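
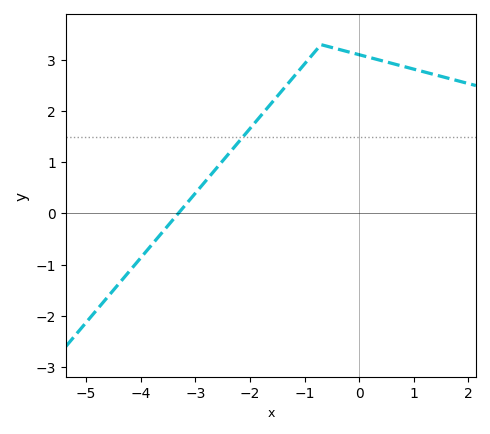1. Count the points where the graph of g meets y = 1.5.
1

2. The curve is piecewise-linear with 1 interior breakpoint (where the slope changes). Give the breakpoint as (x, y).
(-0.7, 3.3)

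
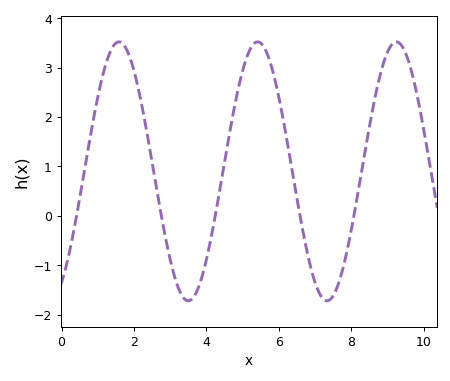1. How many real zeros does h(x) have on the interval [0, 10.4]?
5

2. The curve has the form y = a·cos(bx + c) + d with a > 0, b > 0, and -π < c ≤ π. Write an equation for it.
y = 2.62cos(1.64x - 2.6) + 0.9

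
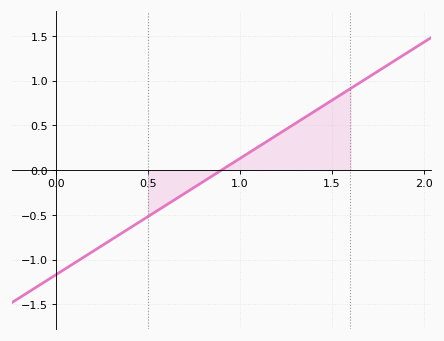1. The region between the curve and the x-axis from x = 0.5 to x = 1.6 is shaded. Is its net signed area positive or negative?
positive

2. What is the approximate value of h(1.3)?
0.5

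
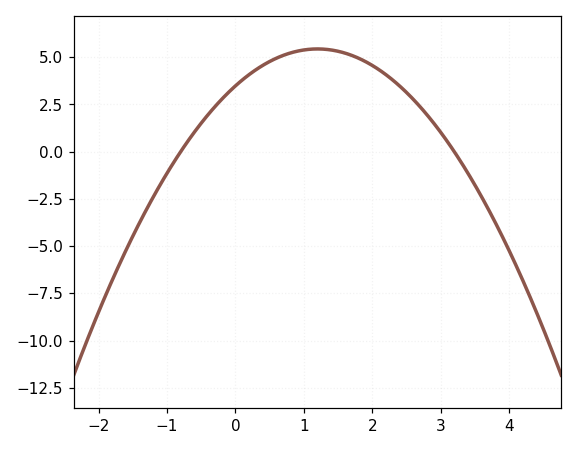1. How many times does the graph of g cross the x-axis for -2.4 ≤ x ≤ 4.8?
2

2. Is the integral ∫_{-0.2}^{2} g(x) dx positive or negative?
positive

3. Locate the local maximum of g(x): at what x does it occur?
1.2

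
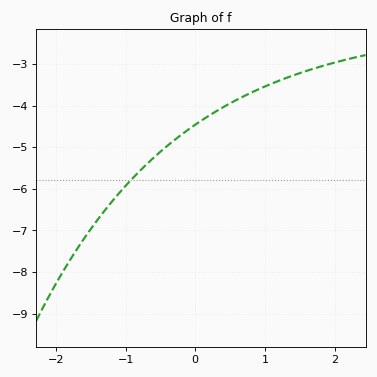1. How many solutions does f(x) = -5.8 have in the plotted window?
1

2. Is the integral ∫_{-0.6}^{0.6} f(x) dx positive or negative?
negative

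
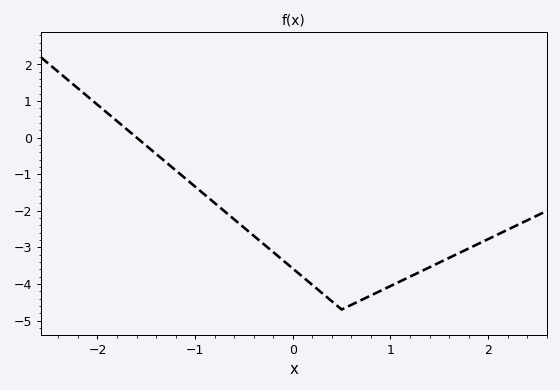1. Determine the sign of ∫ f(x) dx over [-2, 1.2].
negative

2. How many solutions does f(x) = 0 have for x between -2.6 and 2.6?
1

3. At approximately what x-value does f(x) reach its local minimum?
0.5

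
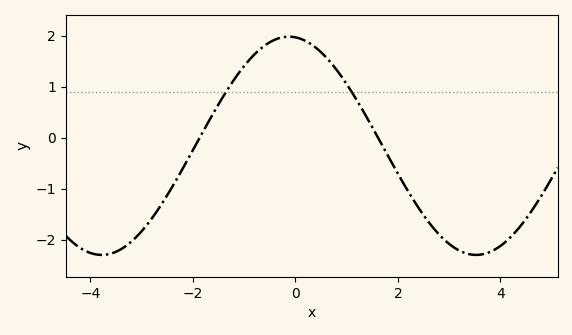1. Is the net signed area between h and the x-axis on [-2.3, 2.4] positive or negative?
positive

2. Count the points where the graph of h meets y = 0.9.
2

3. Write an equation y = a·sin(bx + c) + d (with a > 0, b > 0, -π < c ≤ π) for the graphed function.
y = 2.14sin(0.86x + 1.7) - 0.16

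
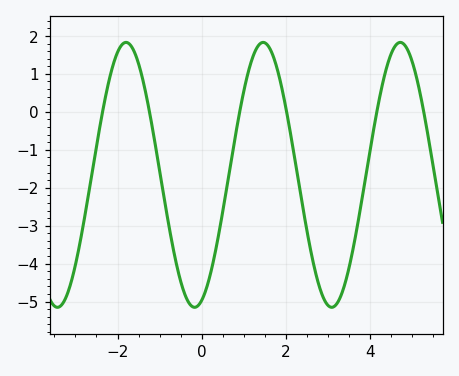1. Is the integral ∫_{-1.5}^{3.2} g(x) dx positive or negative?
negative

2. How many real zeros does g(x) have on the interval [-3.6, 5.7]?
6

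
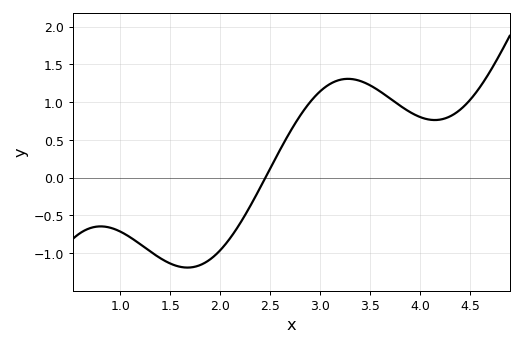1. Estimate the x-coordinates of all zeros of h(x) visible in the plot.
2.45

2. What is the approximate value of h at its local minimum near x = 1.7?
-1.19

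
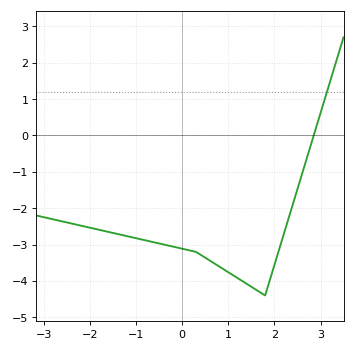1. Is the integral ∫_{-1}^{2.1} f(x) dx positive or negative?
negative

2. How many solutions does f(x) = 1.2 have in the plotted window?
1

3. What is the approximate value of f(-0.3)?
-3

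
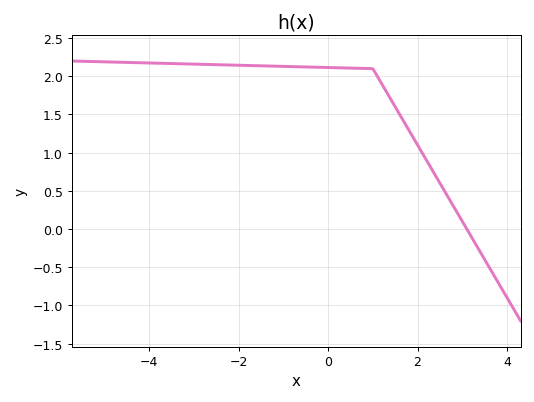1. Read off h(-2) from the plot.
2.14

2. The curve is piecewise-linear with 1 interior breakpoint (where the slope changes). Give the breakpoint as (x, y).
(1, 2.1)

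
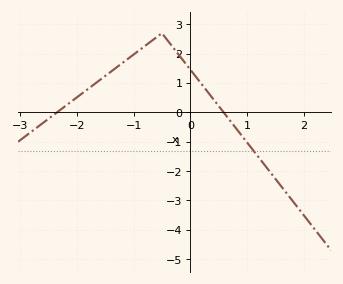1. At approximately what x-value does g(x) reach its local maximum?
-0.5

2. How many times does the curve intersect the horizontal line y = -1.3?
1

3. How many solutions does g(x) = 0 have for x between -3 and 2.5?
2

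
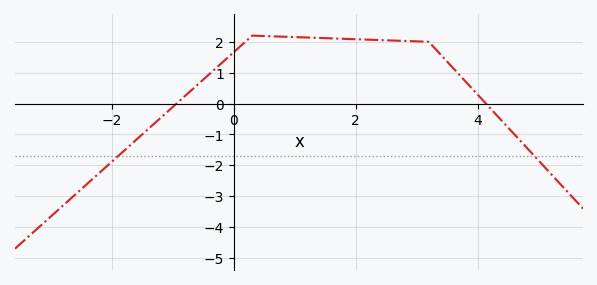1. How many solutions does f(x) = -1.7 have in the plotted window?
2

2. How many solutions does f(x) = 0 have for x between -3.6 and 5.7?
2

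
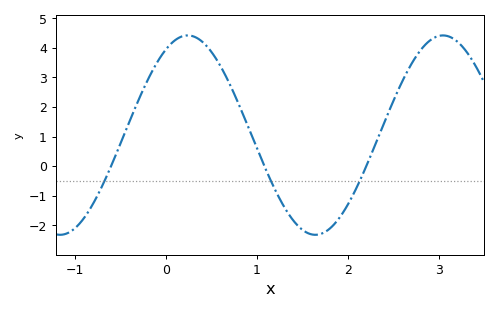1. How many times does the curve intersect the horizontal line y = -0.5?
3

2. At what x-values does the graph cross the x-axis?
-0.6, 1.1, 2.2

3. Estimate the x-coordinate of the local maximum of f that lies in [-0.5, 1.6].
0.2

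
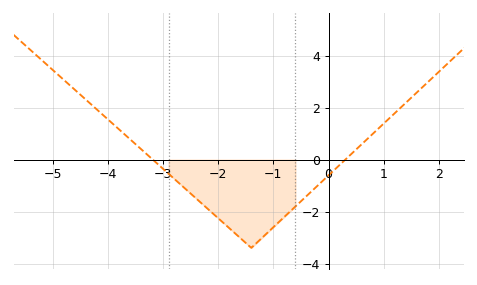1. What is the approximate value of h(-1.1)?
-2.8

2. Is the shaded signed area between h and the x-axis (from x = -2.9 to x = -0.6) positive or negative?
negative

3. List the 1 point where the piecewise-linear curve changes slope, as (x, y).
(-1.4, -3.4)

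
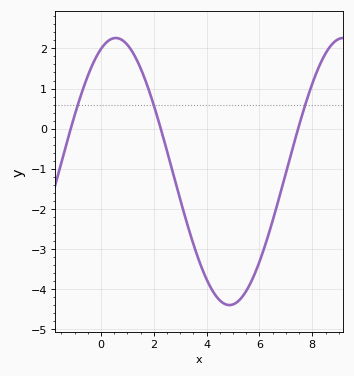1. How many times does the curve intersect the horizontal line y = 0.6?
3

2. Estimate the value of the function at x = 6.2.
-2.9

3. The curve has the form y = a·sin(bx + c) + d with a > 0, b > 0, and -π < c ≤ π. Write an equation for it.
y = 3.33sin(0.73x + 1.2) - 1.07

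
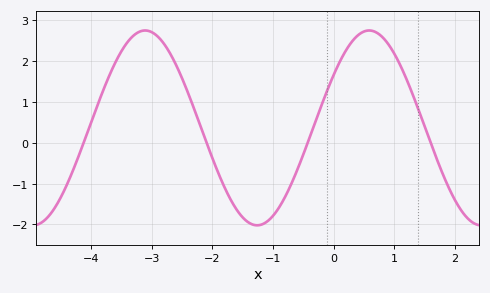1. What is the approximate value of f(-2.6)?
1.9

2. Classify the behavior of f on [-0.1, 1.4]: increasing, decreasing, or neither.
neither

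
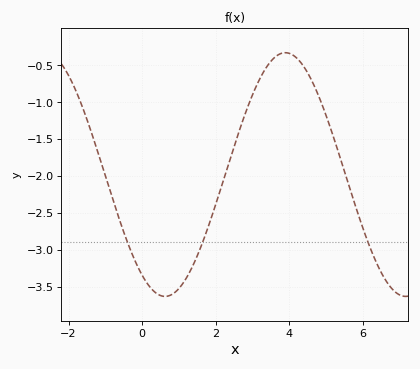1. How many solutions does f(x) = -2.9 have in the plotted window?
3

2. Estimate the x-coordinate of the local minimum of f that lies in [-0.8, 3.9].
0.625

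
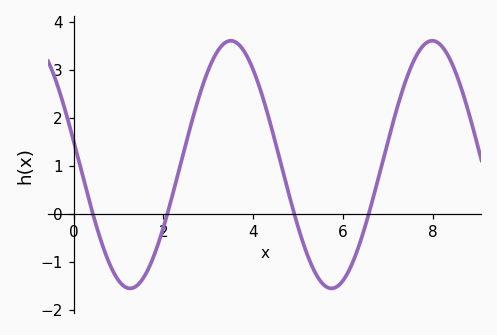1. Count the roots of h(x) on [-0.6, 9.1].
4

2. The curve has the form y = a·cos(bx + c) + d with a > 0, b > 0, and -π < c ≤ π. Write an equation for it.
y = 2.58cos(1.4x + 1.38) + 1.02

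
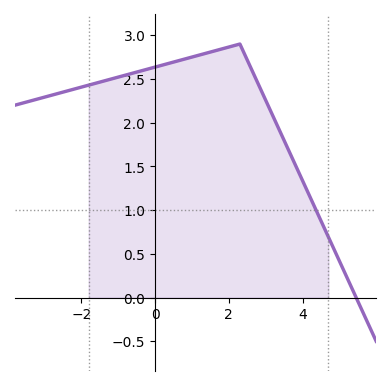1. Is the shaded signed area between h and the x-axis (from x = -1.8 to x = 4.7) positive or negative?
positive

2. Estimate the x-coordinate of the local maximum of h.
2.3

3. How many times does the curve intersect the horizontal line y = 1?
1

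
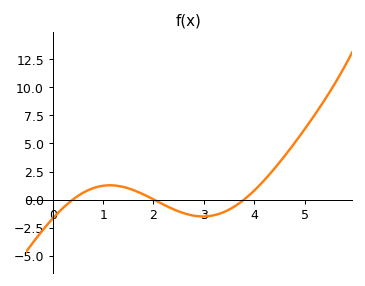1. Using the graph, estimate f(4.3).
2.23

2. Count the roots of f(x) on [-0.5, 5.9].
3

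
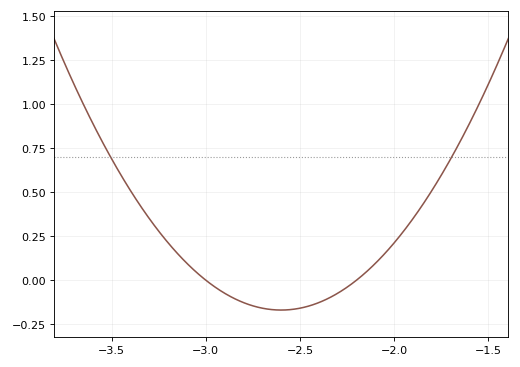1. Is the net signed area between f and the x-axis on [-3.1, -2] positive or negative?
negative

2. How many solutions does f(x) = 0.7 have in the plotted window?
2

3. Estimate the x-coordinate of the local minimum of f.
-2.6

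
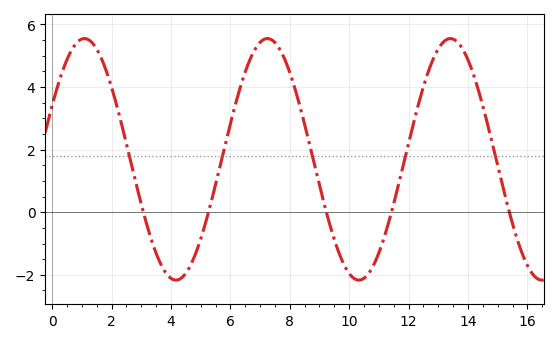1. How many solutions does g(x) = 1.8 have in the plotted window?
5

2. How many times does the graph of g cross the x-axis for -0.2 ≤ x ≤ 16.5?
5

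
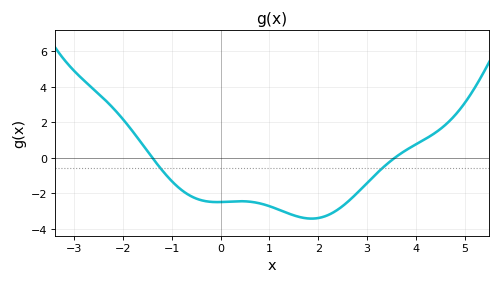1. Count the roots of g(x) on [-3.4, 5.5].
2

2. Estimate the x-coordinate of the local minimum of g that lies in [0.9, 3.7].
1.86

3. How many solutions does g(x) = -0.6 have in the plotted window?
2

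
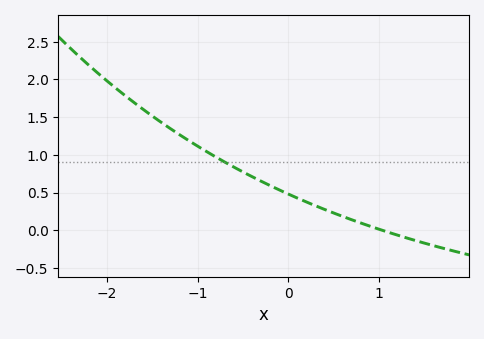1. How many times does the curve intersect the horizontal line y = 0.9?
1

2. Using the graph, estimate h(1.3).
-0.1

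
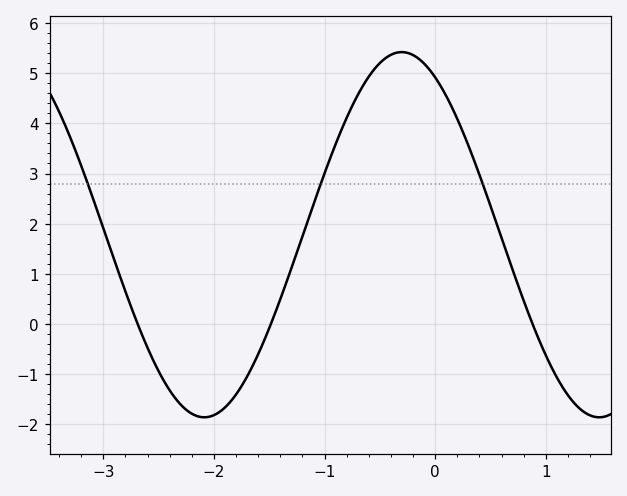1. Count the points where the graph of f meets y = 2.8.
3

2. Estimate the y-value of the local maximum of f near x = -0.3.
5.42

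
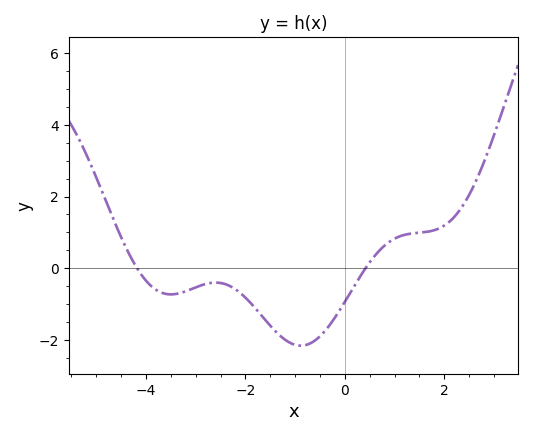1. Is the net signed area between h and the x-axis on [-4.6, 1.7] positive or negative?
negative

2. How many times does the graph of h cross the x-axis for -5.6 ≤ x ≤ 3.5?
2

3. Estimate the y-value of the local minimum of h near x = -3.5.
-0.8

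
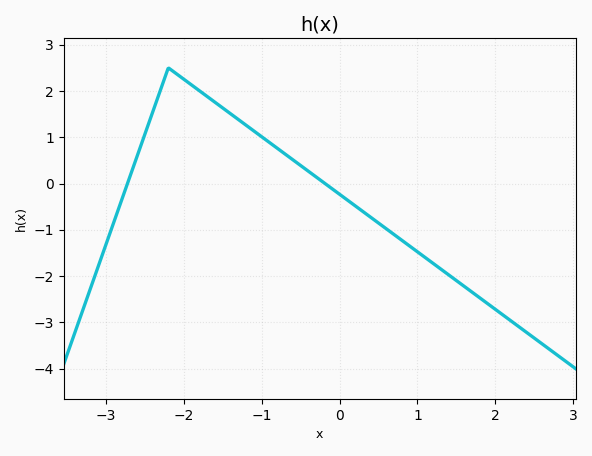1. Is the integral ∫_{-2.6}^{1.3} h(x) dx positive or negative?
positive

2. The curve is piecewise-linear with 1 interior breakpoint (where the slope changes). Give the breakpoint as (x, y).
(-2.2, 2.5)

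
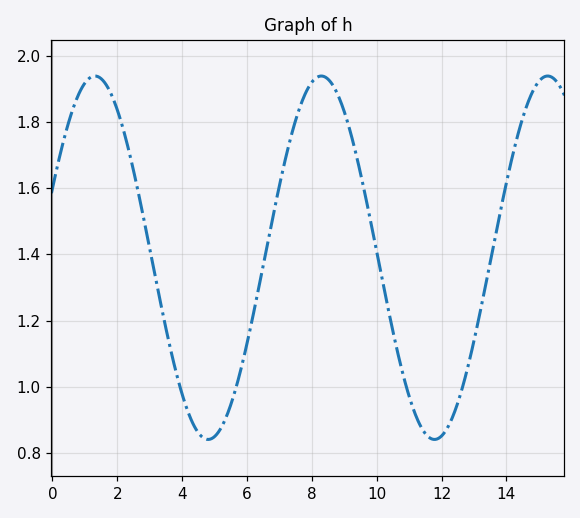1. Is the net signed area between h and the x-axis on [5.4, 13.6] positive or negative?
positive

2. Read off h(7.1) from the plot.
1.66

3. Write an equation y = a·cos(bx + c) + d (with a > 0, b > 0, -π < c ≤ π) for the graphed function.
y = 0.55cos(0.9x - 1.2) + 1.39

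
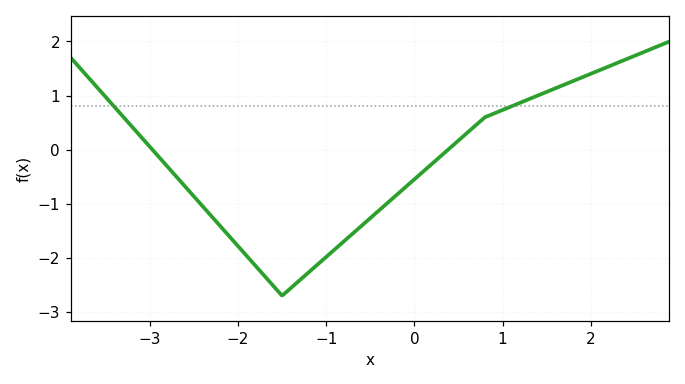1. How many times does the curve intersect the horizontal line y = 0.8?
2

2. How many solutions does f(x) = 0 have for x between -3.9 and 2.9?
2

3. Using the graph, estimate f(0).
-0.548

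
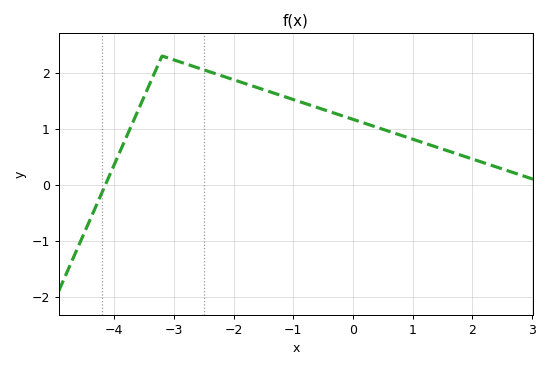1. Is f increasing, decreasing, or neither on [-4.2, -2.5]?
neither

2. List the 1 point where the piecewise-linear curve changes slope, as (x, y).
(-3.2, 2.3)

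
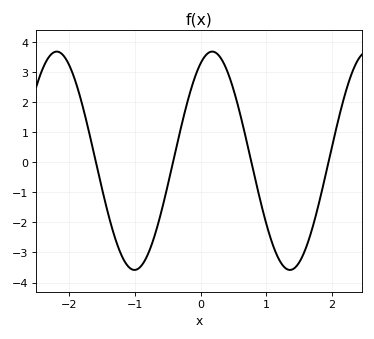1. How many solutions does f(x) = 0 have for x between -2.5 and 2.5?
4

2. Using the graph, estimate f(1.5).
-3.3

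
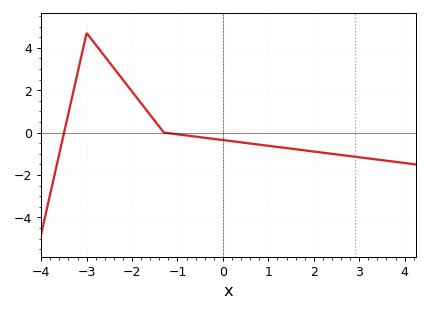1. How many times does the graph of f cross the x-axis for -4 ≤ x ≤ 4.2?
2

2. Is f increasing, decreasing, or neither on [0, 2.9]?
decreasing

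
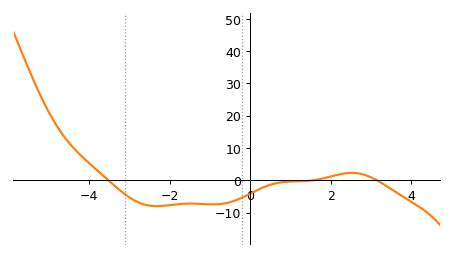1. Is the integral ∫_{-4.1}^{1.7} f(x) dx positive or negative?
negative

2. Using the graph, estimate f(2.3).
2.01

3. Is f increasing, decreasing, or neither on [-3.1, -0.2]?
neither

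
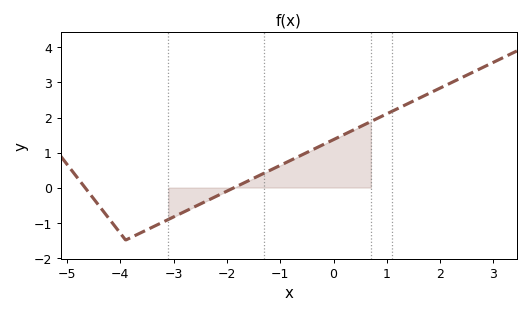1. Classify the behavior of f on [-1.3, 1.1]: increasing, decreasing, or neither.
increasing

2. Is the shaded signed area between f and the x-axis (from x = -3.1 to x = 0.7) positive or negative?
positive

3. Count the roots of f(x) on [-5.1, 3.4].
2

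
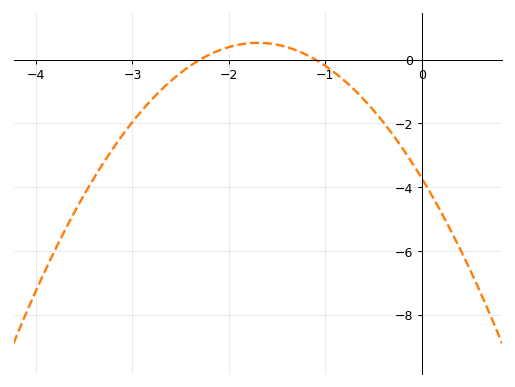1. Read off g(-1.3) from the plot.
0.2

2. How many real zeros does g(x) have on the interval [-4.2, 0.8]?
2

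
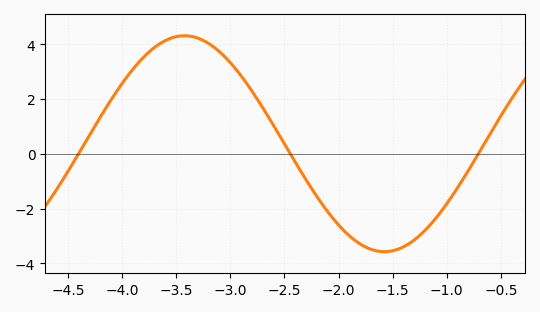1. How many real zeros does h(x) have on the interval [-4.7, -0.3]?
3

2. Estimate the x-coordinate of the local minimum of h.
-1.6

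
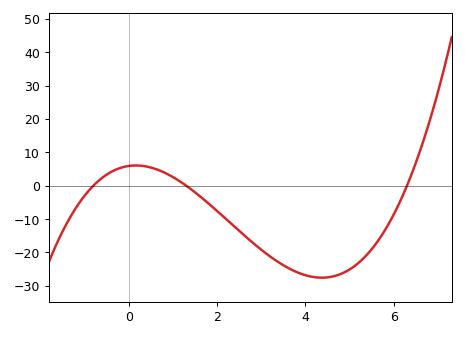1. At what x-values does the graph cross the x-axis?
-0.8, 1.2, 6.4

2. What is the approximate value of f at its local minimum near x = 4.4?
-28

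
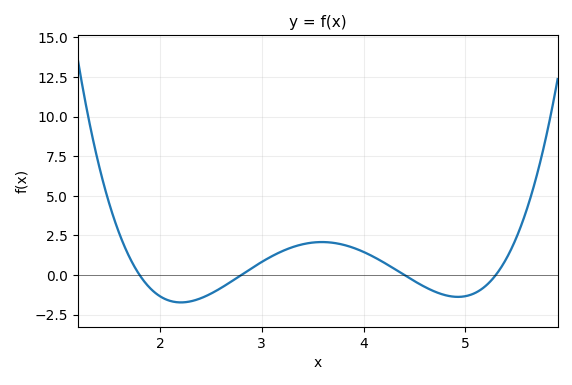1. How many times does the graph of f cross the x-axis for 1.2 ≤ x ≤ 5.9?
4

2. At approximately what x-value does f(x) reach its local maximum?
3.59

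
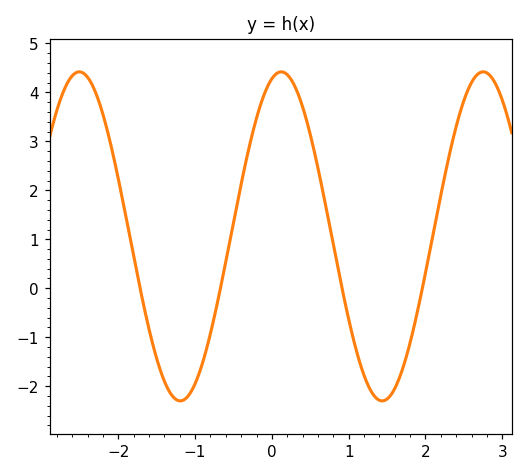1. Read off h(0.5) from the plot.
3.14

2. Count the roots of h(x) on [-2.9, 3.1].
4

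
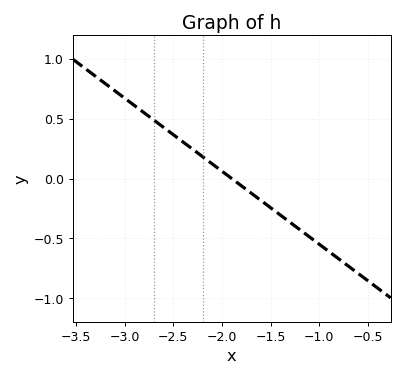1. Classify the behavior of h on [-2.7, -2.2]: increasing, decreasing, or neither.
decreasing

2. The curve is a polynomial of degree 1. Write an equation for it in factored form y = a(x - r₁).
y = -0.61(x + 1.9)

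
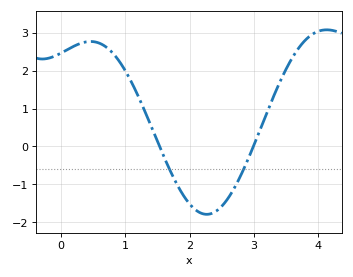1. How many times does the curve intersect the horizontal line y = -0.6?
2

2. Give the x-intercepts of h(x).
1.53, 2.99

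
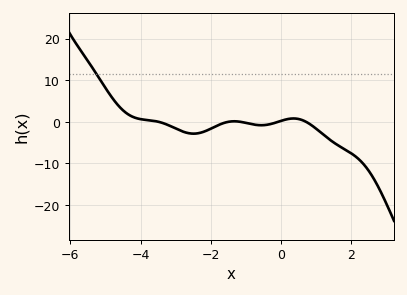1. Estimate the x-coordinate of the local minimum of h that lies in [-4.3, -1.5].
-2.4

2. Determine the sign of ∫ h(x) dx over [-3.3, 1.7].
negative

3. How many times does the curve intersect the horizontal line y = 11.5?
1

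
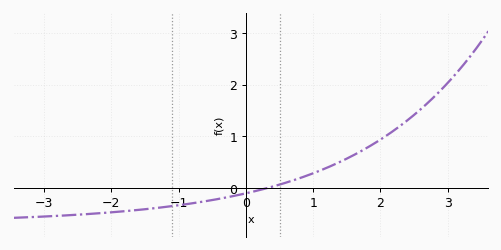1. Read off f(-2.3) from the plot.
-0.5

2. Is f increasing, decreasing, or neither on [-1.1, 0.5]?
increasing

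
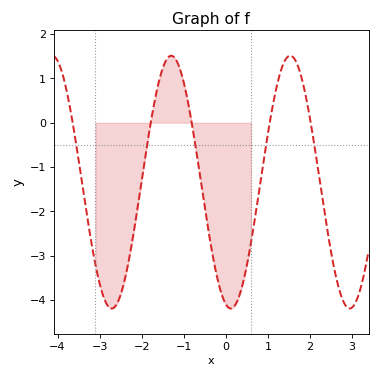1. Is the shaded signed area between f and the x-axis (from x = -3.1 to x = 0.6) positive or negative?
negative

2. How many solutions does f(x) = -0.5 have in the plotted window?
5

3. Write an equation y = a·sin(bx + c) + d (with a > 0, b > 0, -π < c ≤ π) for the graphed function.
y = 2.85sin(2.2x - 1.8) - 1.34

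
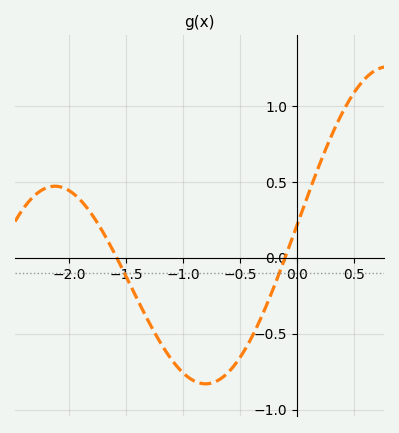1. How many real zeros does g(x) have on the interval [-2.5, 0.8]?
2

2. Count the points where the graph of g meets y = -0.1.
2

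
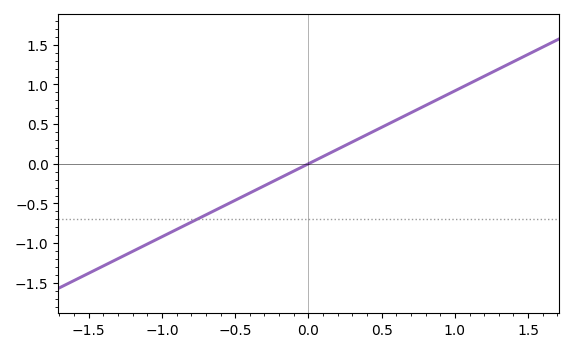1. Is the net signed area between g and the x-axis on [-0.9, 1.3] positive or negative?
positive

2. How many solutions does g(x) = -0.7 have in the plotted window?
1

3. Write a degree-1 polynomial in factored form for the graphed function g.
y = 0.92(x - 0)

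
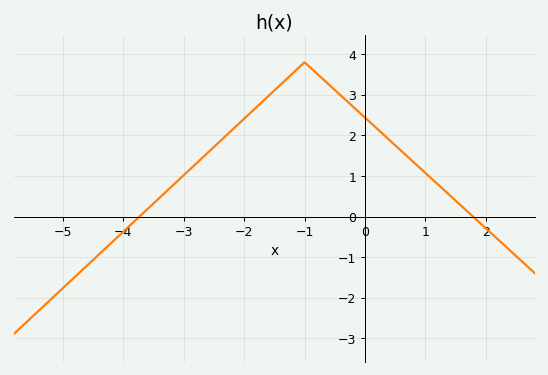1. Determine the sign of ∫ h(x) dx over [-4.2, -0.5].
positive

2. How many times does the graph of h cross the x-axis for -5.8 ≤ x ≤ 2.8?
2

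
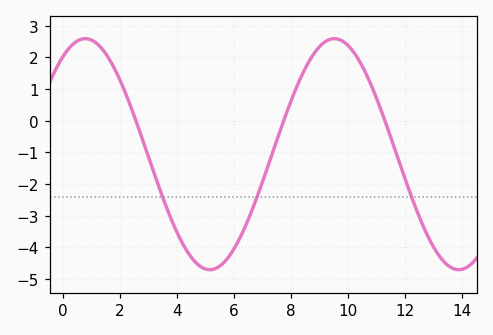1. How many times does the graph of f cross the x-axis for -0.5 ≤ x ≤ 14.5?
3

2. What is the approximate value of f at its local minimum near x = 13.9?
-4.71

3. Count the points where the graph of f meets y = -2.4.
3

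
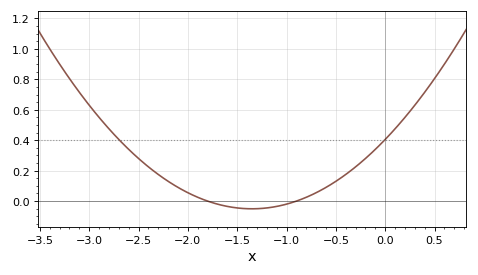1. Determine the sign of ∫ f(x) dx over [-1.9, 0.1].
positive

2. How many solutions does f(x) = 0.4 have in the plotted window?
2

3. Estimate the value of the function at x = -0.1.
0.34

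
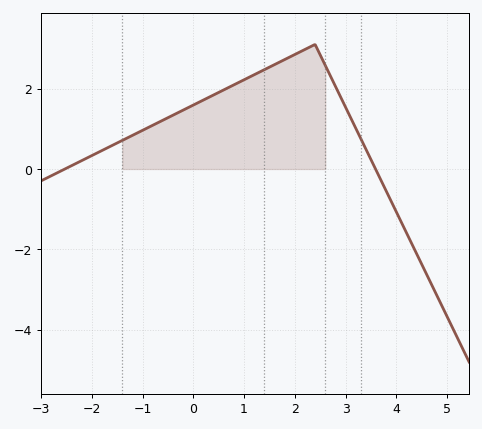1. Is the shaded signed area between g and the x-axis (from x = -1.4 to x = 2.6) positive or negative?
positive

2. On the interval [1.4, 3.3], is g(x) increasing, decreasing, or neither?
neither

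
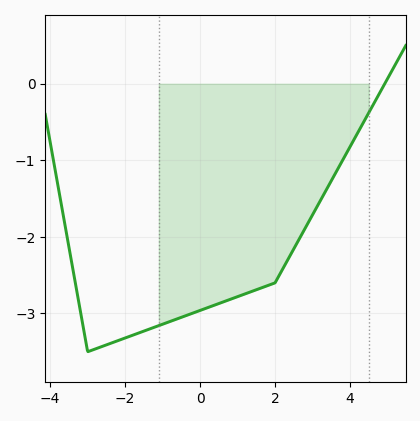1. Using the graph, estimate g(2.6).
-2.07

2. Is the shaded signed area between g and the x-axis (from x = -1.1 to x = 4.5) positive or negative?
negative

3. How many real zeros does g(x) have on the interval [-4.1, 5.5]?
1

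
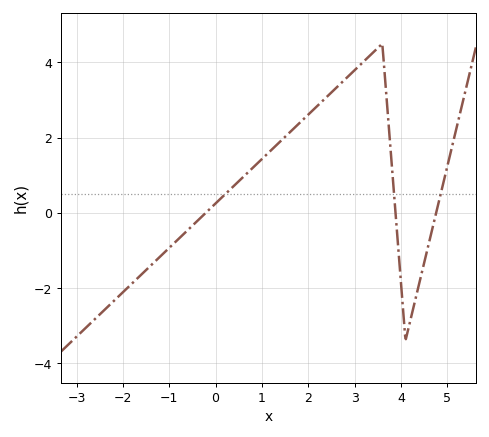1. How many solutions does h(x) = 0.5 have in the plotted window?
3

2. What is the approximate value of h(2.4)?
3.08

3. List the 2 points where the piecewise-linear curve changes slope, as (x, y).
(3.6, 4.5); (4.1, -3.4)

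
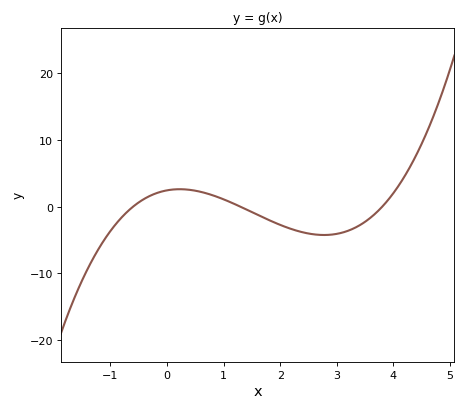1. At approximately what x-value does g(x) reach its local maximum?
0.227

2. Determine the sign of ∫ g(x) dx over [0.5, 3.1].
negative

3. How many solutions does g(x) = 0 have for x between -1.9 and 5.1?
3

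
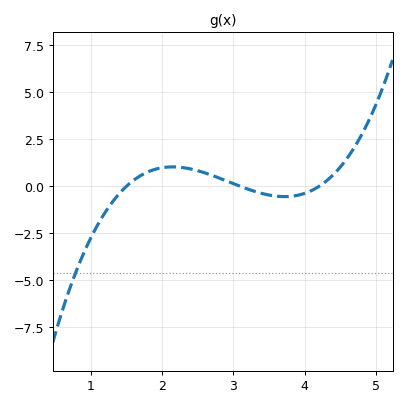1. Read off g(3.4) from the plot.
-0.4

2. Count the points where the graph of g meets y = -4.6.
1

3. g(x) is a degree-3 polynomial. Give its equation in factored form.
y = 0.82(x - 1.5)(x - 3.1)(x - 4.2)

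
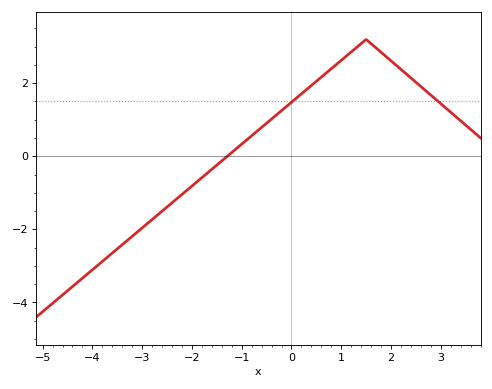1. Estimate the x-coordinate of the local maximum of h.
1.6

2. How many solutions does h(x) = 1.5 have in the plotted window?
2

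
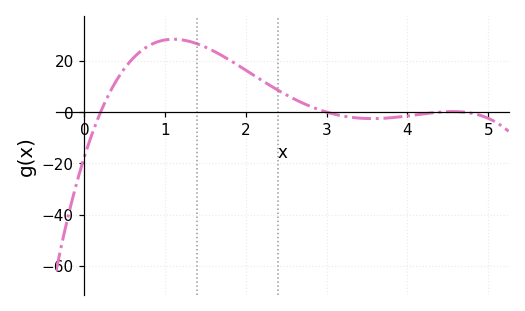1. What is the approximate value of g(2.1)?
14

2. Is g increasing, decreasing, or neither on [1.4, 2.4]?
decreasing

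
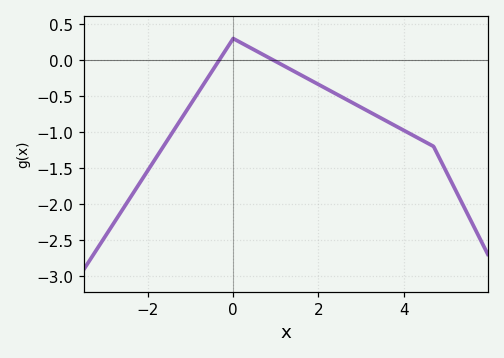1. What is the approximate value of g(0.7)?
0.1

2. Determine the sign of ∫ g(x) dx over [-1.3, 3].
negative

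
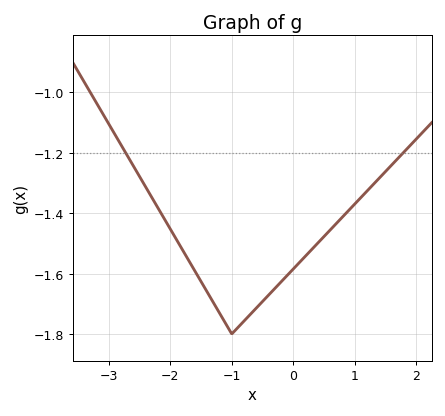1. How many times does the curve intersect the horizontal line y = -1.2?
2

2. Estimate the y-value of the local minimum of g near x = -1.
-1.8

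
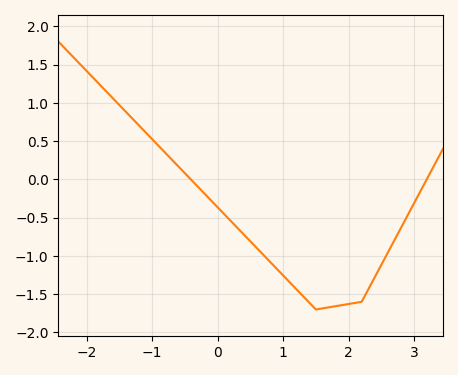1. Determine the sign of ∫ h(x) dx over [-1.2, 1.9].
negative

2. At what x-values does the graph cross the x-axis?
-0.4, 3.2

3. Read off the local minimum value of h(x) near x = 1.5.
-1.7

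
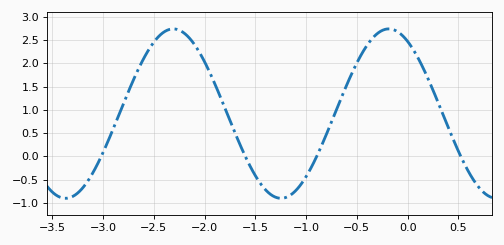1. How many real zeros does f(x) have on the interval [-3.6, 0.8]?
4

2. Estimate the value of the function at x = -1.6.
0.007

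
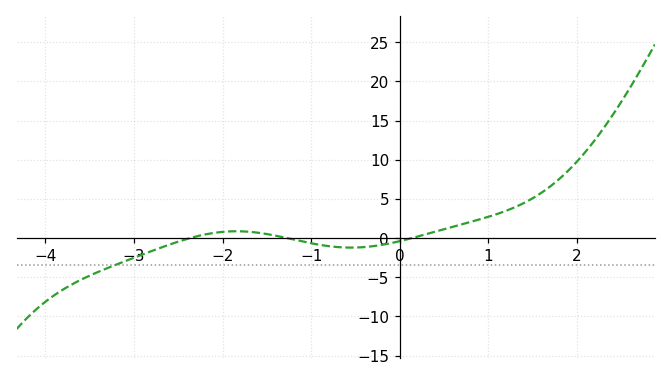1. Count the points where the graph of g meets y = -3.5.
1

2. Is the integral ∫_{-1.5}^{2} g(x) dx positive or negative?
positive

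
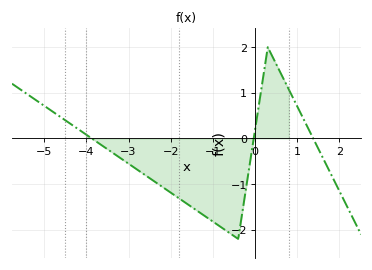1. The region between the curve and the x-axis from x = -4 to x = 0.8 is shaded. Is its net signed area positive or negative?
negative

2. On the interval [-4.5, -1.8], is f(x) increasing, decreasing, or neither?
decreasing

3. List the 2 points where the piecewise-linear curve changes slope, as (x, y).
(-0.4, -2.2); (0.3, 2)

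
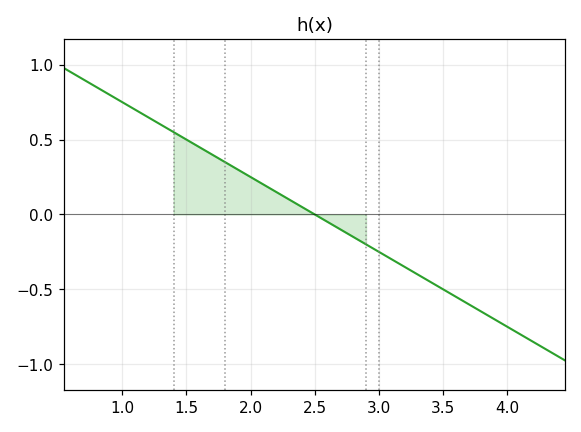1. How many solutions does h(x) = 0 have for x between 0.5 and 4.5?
1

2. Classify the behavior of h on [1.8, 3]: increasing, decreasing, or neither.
decreasing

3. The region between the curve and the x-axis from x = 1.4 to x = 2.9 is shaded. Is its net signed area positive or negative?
positive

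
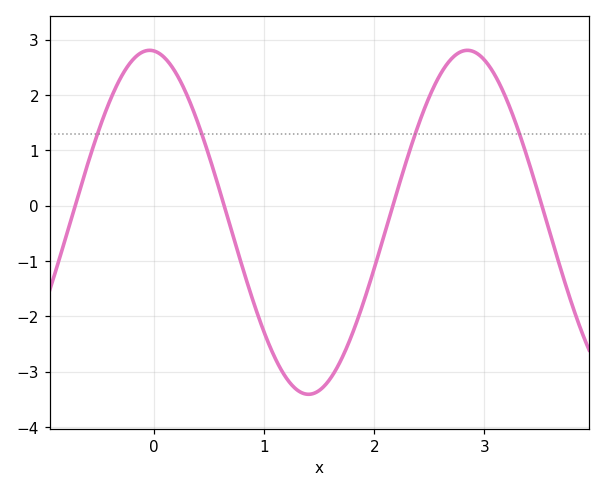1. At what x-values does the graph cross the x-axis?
-0.7, 0.6, 2.2, 3.5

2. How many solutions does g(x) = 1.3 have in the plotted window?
4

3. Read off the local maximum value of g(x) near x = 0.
2.8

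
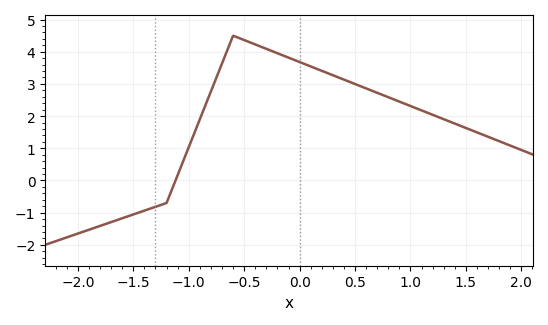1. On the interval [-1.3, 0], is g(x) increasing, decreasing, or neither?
neither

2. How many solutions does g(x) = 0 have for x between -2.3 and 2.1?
1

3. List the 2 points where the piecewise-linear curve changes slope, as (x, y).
(-1.2, -0.7); (-0.6, 4.5)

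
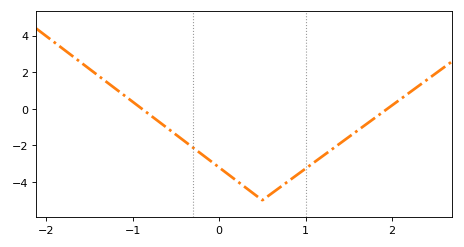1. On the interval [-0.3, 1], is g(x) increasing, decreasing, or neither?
neither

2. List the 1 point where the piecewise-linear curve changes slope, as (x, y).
(0.5, -5)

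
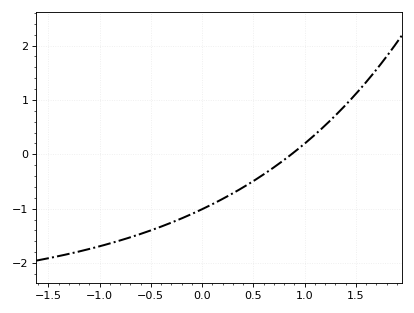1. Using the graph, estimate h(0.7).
-0.2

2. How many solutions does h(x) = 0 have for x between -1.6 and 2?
1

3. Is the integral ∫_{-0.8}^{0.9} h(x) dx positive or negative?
negative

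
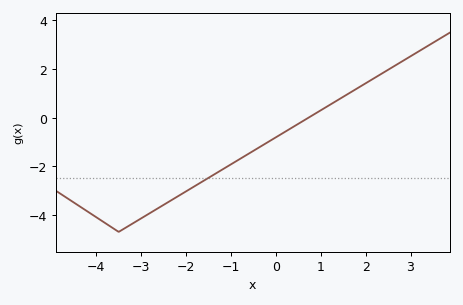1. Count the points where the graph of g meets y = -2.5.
1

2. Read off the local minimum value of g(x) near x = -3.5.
-4.6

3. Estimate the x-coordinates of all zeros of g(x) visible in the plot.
0.8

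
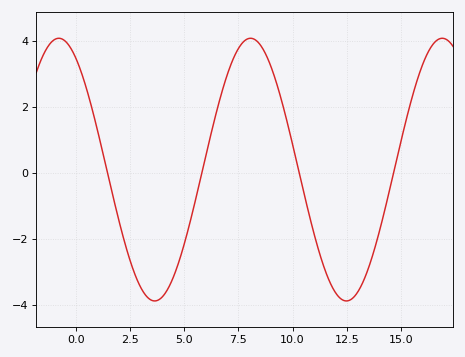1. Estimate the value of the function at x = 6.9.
2.8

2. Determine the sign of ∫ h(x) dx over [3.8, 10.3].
positive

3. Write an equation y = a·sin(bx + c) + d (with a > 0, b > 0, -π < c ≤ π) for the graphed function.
y = 3.97sin(0.71x + 2.13) + 0.1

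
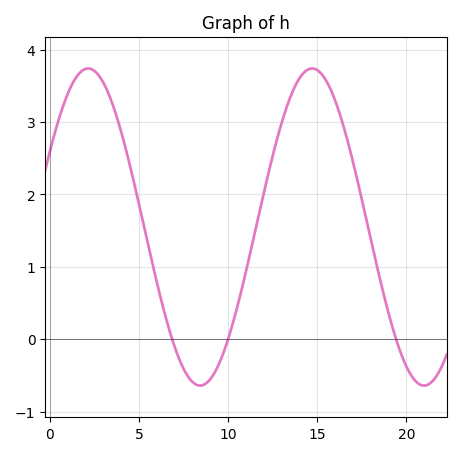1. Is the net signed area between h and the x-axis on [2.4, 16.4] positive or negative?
positive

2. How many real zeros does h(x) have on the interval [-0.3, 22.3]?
3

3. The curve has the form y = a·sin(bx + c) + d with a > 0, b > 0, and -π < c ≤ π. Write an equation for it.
y = 2.19sin(0.5x + 0.5) + 1.55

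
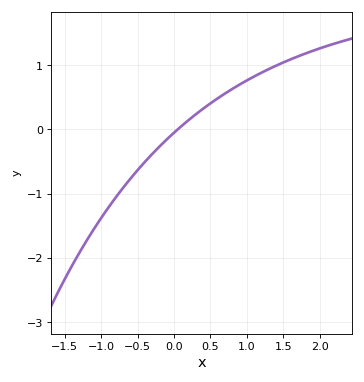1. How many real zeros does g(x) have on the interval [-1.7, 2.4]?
1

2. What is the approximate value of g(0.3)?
0.2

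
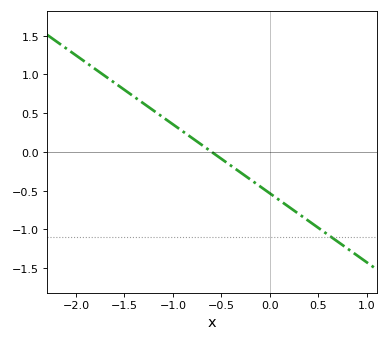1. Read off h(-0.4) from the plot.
-0.178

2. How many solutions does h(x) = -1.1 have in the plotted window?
1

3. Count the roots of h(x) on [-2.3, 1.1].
1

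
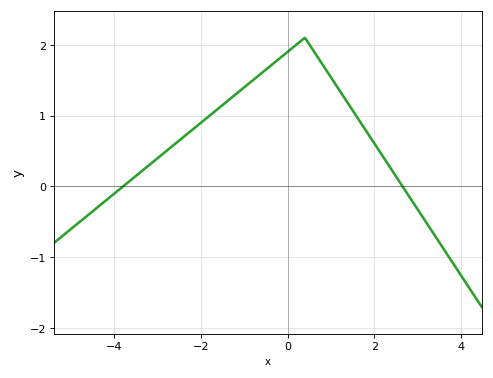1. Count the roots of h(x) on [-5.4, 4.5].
2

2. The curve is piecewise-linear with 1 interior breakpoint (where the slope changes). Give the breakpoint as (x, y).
(0.4, 2.1)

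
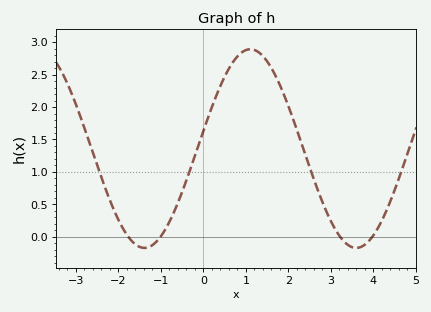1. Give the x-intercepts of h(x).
-1.77, -1.01, 3.22, 3.97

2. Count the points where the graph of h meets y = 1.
4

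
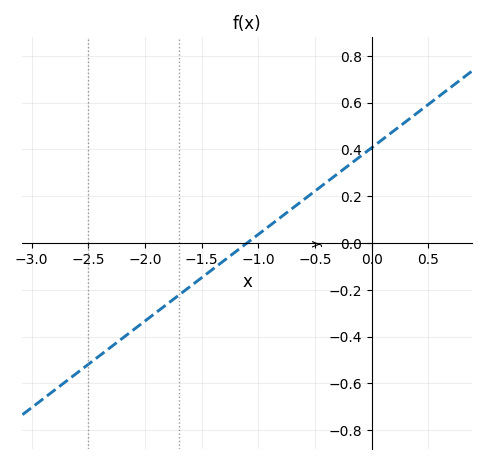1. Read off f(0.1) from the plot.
0.44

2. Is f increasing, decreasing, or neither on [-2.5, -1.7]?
increasing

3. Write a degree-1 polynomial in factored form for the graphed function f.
y = 0.37(x + 1.1)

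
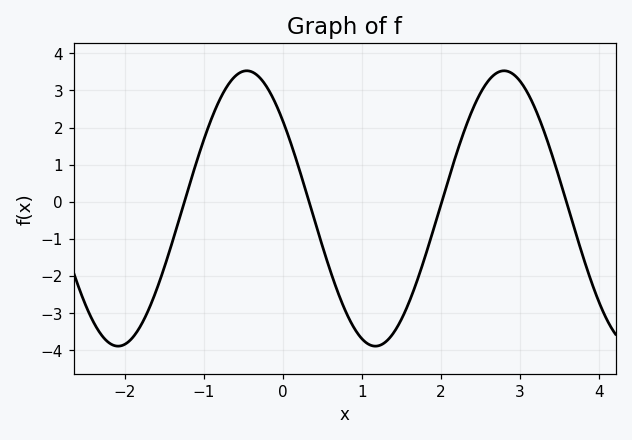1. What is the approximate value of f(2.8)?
3.5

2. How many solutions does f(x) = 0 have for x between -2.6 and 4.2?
4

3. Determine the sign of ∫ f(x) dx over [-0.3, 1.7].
negative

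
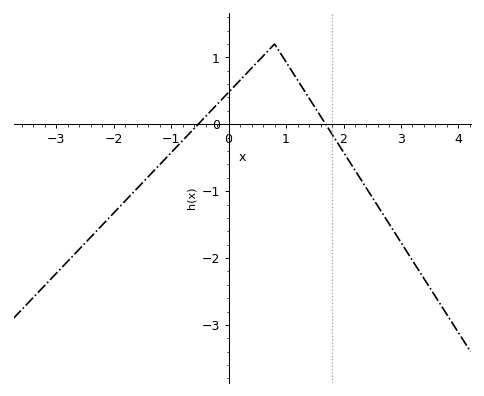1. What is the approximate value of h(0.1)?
0.6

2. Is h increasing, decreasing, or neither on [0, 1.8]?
neither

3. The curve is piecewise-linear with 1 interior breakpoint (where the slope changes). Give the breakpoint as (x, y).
(0.8, 1.2)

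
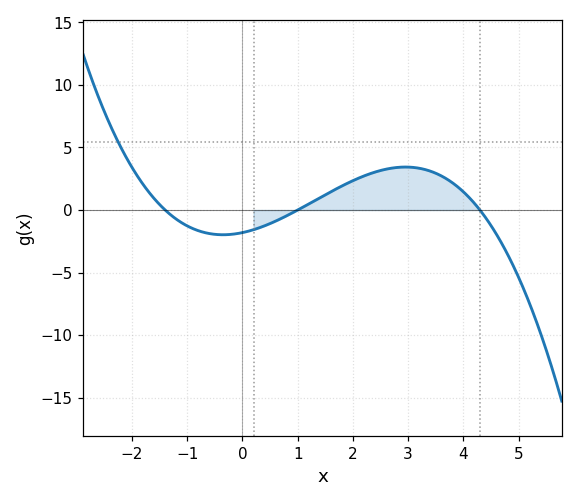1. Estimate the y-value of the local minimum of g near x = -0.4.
-2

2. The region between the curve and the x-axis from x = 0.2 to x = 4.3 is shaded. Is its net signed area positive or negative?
positive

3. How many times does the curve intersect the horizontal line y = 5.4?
1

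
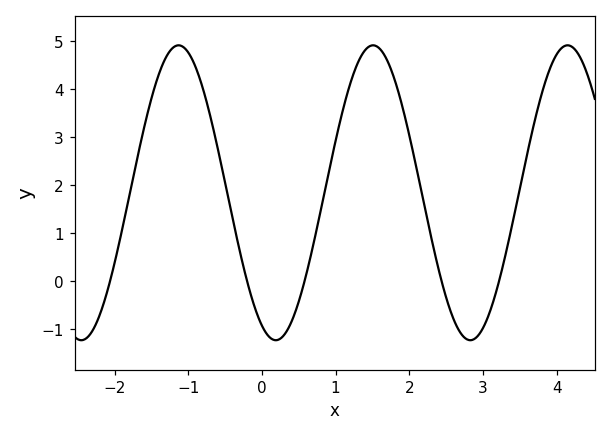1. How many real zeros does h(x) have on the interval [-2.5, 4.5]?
5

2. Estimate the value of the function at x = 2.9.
-1.2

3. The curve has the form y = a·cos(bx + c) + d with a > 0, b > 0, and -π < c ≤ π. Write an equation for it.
y = 3.07cos(2.4x + 2.7) + 1.84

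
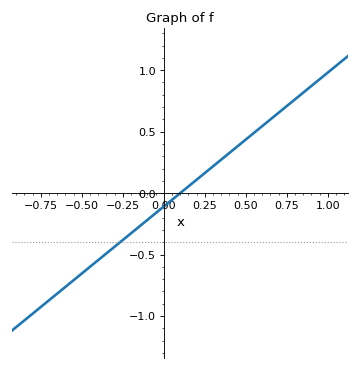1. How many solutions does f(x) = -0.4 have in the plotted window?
1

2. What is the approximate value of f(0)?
-0.109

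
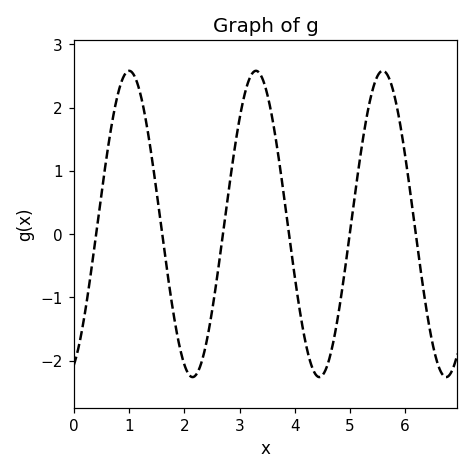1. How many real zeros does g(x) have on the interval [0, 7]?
6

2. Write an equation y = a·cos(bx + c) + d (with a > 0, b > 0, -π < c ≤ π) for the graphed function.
y = 2.42cos(2.7x - 2.7) + 0.16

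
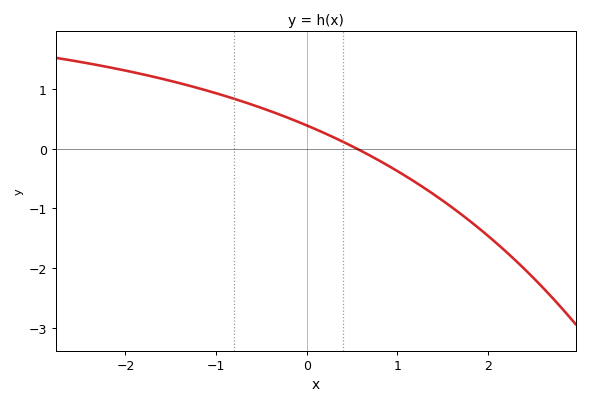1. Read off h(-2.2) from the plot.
1.37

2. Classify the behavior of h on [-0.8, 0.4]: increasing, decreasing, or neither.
decreasing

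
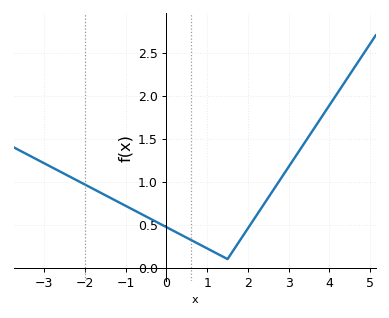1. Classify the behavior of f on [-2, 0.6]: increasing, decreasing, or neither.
decreasing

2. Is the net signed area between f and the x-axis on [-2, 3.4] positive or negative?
positive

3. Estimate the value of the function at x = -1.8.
0.917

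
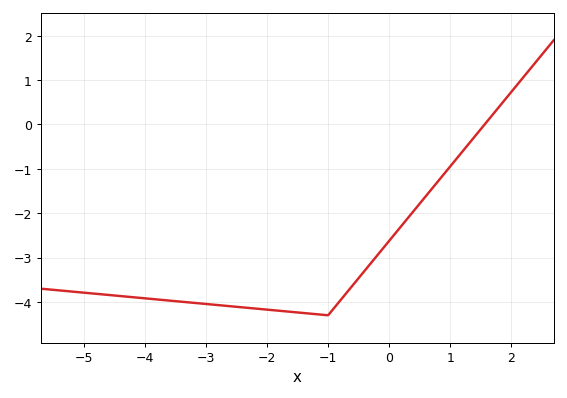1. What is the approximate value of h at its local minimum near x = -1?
-4.3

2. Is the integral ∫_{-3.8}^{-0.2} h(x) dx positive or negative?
negative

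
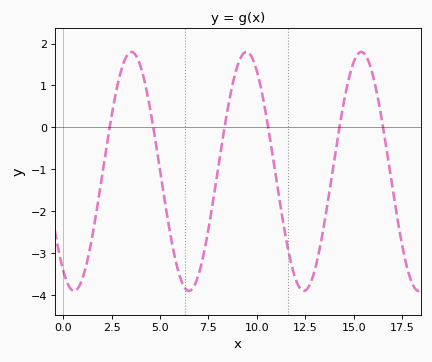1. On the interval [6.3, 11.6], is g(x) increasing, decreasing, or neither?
neither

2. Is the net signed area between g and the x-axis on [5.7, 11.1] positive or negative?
negative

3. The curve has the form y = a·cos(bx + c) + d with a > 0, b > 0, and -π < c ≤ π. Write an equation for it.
y = 2.85cos(1.1x + 2.5) - 1.05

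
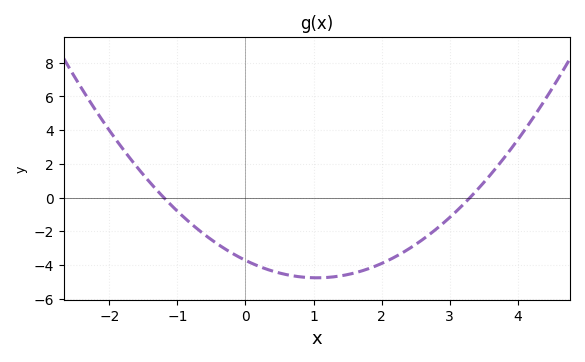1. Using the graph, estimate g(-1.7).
2.35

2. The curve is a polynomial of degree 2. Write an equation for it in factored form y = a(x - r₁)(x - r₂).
y = 0.94(x + 1.2)(x - 3.3)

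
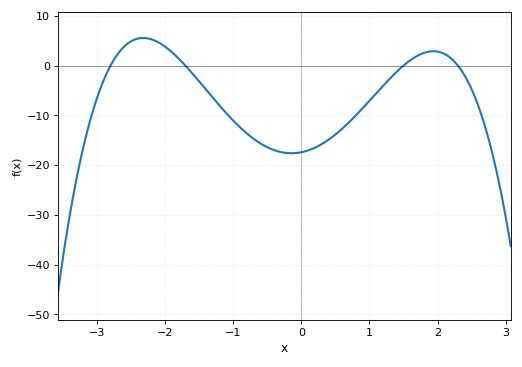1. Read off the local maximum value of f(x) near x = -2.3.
6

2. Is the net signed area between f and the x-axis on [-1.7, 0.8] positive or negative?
negative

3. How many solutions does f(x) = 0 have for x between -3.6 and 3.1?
4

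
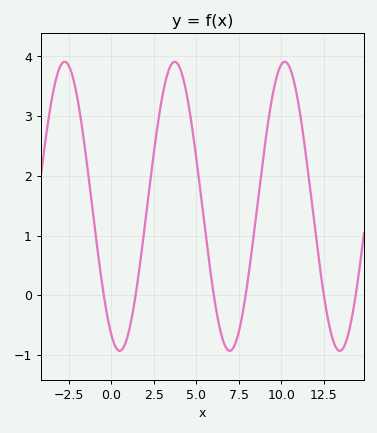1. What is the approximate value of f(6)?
0.1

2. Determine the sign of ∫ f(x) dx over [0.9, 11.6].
positive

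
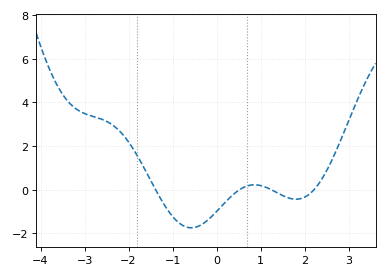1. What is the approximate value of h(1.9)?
-0.415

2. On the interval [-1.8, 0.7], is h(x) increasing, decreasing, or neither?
neither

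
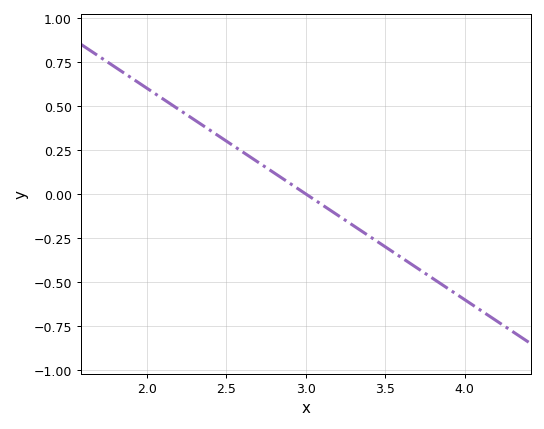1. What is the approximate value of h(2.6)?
0.24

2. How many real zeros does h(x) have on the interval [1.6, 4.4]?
1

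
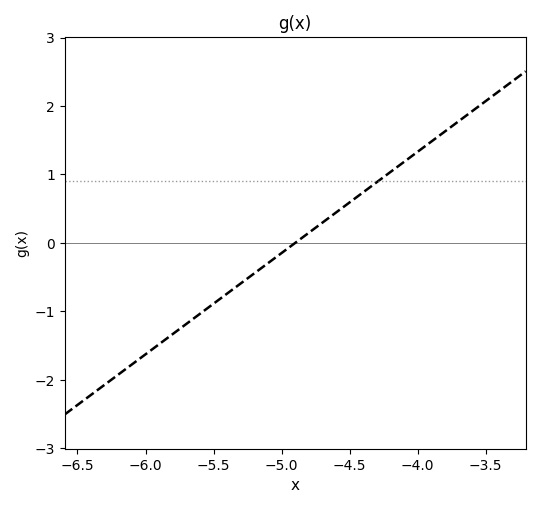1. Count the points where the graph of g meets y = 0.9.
1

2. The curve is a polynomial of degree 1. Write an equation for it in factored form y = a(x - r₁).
y = 1.48(x + 4.9)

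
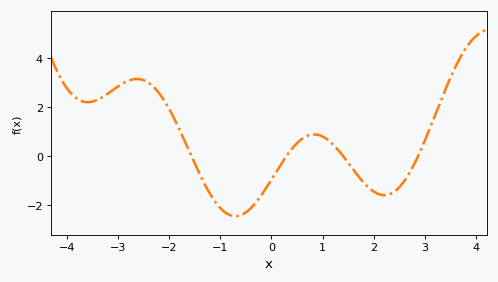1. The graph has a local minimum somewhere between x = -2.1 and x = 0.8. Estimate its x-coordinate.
-0.8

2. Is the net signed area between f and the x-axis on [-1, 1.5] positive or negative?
negative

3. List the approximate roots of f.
-1.6, 0.2, 1.4, 2.8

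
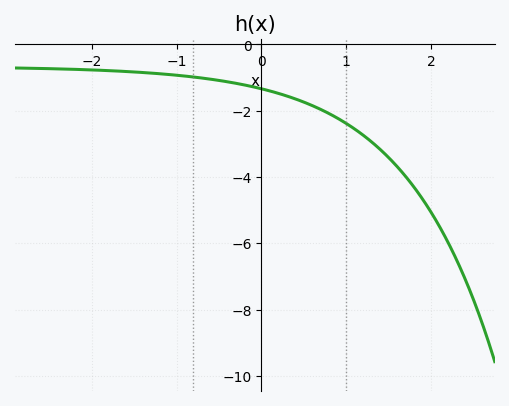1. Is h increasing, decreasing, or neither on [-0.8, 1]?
decreasing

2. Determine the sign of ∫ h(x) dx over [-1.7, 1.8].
negative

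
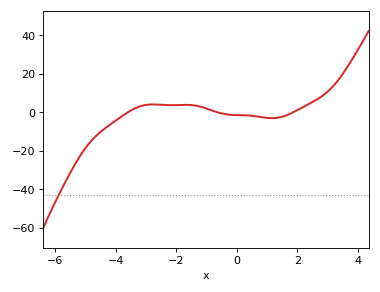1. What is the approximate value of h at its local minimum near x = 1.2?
-4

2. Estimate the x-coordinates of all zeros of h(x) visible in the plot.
-3.6, -0.6, 1.8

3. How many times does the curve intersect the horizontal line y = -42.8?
1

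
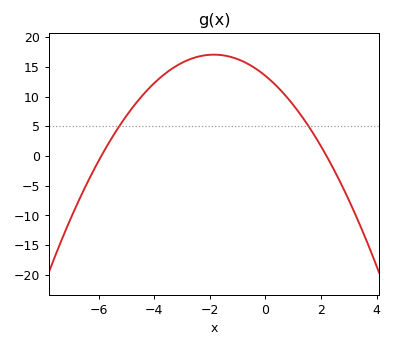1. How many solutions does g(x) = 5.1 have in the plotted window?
2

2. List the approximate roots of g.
-5.9, 2.2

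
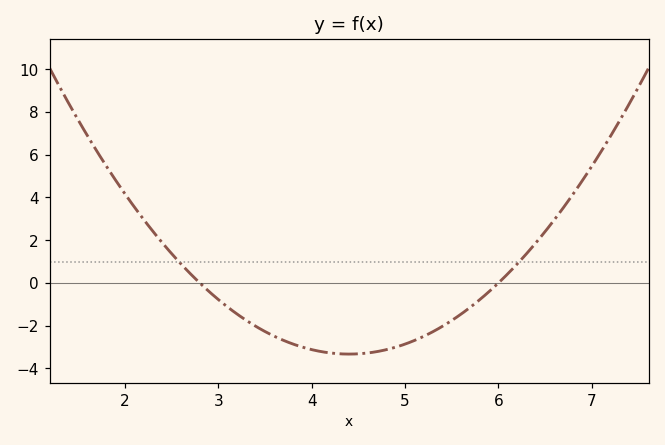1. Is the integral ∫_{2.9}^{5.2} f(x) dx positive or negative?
negative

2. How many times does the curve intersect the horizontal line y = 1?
2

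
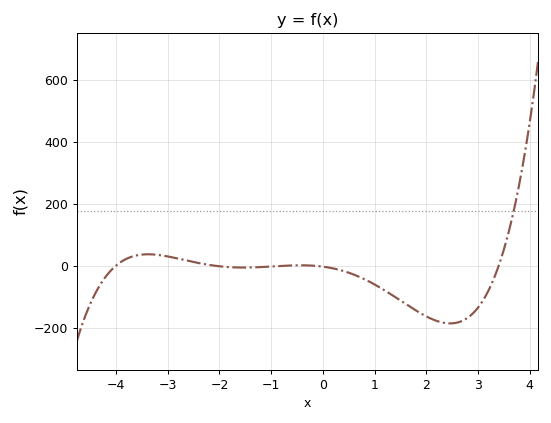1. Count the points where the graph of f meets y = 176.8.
1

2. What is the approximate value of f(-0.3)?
0.789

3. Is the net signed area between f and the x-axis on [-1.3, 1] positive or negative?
negative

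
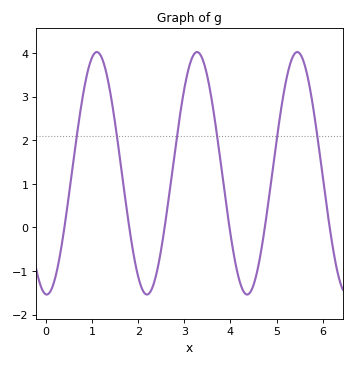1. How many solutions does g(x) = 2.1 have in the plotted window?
6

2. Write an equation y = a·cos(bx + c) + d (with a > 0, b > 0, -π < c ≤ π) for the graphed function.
y = 2.78cos(2.9x + 3.1) + 1.24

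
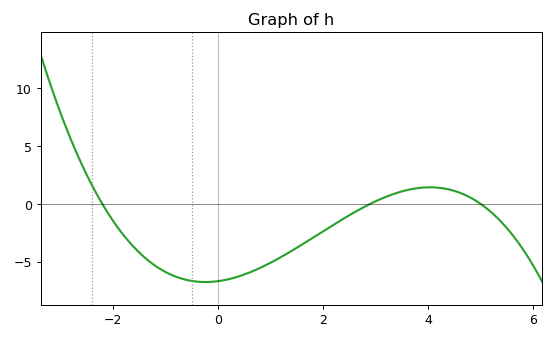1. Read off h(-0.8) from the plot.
-6.31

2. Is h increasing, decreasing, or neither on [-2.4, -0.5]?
decreasing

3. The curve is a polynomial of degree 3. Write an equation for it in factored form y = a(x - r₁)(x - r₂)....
y = -0.21(x + 2.2)(x - 2.9)(x - 5)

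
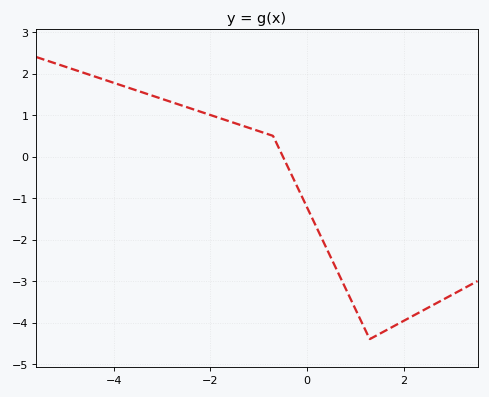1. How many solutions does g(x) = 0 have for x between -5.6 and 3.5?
1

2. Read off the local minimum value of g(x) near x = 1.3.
-4.4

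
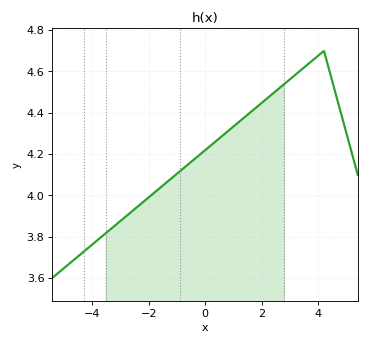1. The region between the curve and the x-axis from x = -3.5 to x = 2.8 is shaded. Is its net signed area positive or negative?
positive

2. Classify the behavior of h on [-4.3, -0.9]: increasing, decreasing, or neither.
increasing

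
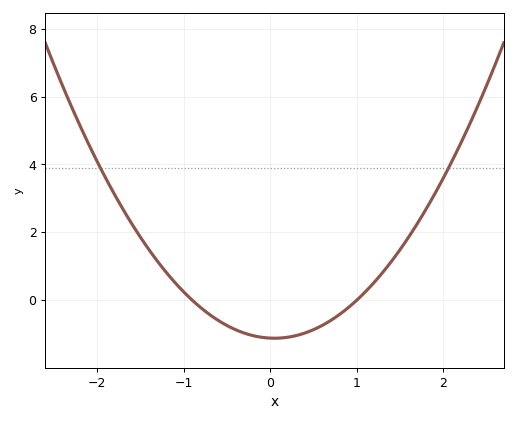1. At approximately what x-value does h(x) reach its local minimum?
0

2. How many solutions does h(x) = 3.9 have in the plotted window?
2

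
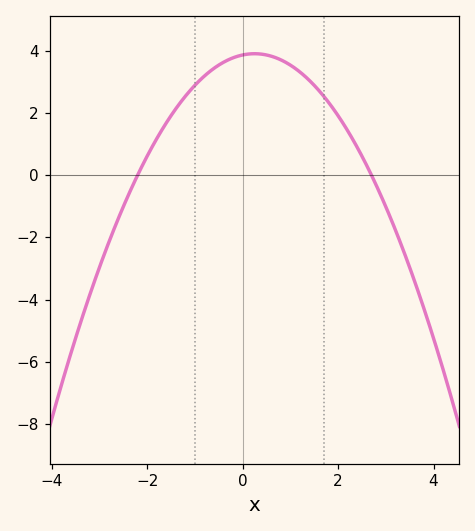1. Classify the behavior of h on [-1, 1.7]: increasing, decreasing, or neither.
neither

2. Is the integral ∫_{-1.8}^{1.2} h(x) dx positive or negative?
positive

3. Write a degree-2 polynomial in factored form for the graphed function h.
y = -0.65(x + 2.2)(x - 2.7)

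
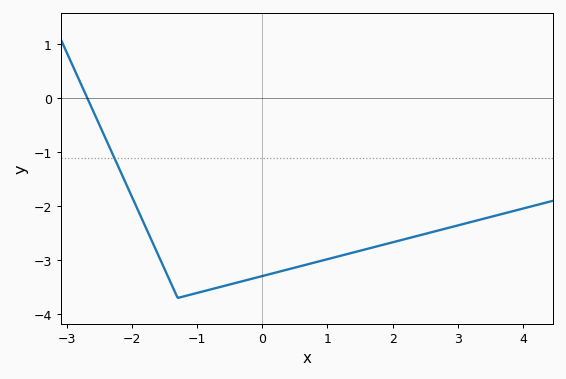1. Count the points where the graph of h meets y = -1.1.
1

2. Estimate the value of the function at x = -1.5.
-3.2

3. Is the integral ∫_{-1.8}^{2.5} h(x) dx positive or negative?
negative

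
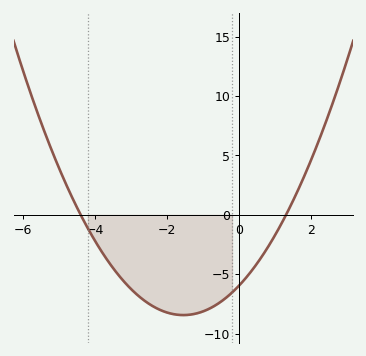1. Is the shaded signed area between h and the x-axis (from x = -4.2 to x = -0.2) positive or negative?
negative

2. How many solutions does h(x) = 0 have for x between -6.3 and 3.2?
2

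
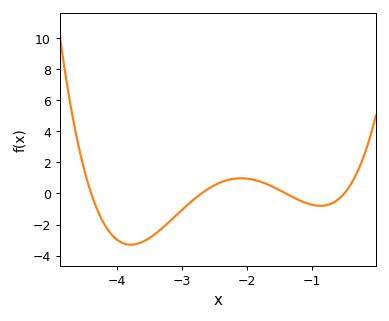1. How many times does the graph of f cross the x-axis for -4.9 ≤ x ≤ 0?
4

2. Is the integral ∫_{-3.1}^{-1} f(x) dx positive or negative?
positive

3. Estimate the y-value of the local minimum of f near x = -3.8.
-3.2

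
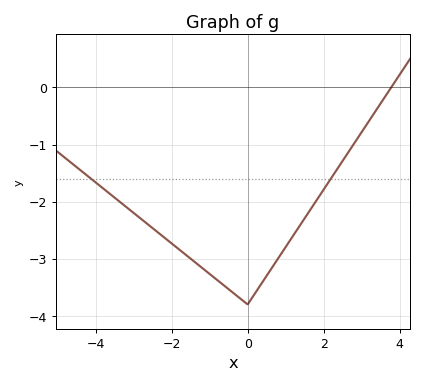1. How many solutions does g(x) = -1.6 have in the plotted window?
2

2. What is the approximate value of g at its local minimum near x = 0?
-3.8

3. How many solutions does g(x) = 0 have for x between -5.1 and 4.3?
1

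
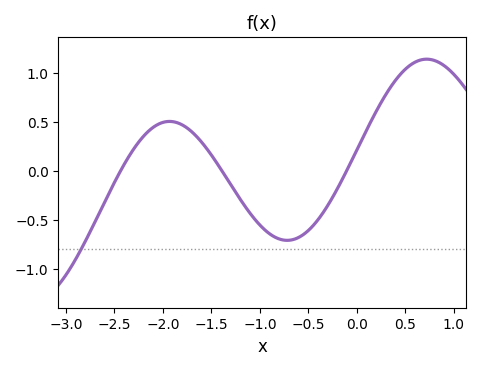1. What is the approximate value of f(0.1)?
0.4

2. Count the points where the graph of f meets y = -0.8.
1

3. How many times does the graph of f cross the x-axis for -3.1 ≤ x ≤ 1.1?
3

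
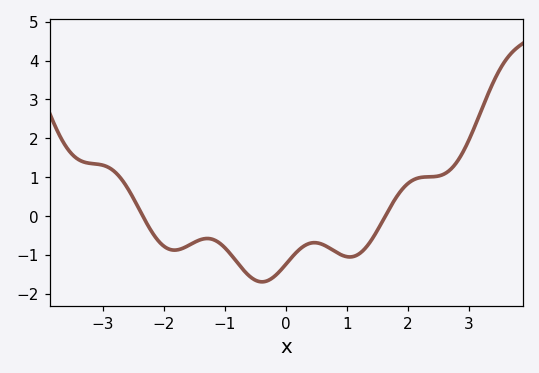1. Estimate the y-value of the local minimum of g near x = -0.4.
-1.7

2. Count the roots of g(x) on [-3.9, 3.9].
2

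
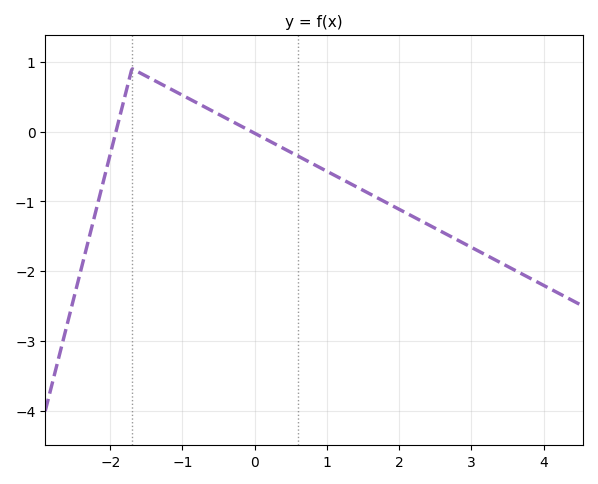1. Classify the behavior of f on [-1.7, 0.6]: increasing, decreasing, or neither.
decreasing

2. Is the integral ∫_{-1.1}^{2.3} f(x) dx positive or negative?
negative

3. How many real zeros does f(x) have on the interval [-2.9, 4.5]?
2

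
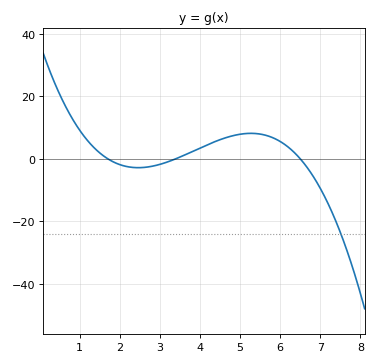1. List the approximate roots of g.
1.7, 3.4, 6.5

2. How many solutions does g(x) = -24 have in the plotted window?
1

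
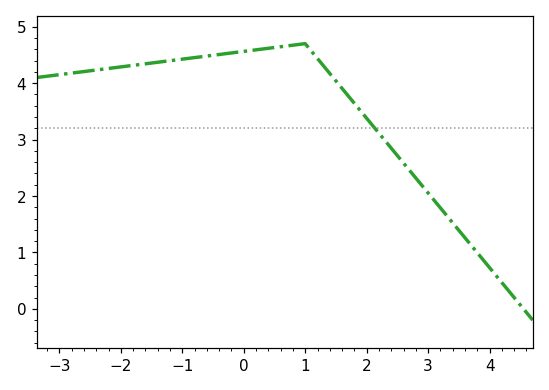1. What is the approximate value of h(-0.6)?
4.48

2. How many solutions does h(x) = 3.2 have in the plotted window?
1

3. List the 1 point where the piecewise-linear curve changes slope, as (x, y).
(1, 4.7)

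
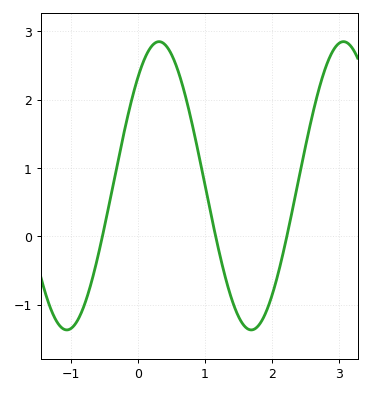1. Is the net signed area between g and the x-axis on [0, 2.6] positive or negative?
positive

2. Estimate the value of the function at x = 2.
-0.9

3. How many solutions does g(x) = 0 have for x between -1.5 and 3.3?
3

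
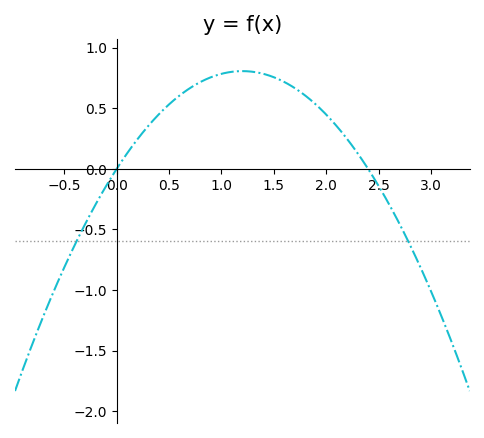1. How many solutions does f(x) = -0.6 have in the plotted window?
2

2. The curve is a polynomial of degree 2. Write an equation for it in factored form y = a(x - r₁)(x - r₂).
y = -0.56(x - 0)(x - 2.4)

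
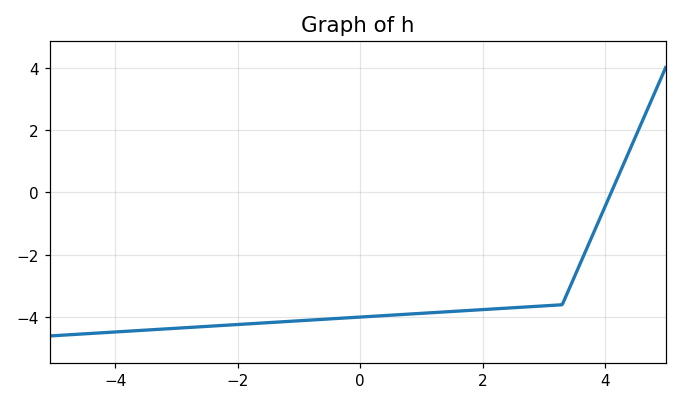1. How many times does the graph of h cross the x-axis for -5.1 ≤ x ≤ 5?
1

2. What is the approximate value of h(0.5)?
-4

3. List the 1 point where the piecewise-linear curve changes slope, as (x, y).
(3.3, -3.6)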